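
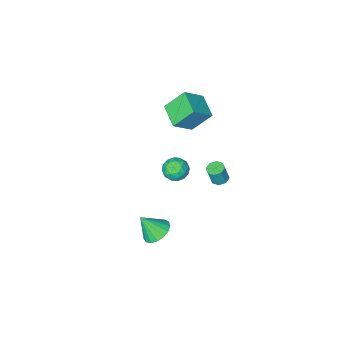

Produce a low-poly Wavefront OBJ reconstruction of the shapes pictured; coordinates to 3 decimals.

v -0.497 1.377 -2.048
v 0.142 1.364 -1.622
v -0.302 0.196 -2.378
v 0.337 0.183 -1.952
v -0.35 0.224 -1.612
v -0.471 0.954 -1.408
v 0.311 0.606 -2.592
v 0.19 1.336 -2.388
v 0.641 0.887 -1.958
v 0.232 0.651 -1.353
v -0.392 0.909 -2.647
v -0.801 0.673 -2.042
v -0.195 1.474 -1.806
v 0.035 0.086 -2.194
v -0.369 0.11 -1.994
v 0.006 0.102 -1.744
v -0.555 1.233 -1.68
v -0.179 1.225 -1.43
v -0.469 0.555 -1.424
v 0.019 0.335 -2.57
v 0.395 0.327 -2.32
v -0.166 1.458 -2.256
v 0.209 1.45 -2.006
v 0.309 1.005 -2.576
v 0.474 1.186 -1.753
v 0.589 0.492 -1.947
v 0.573 0.741 -2.323
v 0.503 1.17 -2.203
v 0.234 1.047 -1.398
v 0.349 0.353 -1.592
v -0.055 0.377 -1.392
v -0.126 0.806 -1.272
v 0.527 0.767 -1.595
v -0.509 1.207 -2.408
v -0.394 0.513 -2.602
v -0.034 0.754 -2.728
v -0.105 1.183 -2.608
v -0.749 1.068 -2.053
v -0.634 0.374 -2.247
v -0.663 0.39 -1.797
v -0.733 0.819 -1.677
v -0.687 0.793 -2.405
v -2.902 0.71 -4.506
v -2.401 0.753 -4.639
v -2.118 0.714 -3.587
v -2.618 0.67 -3.454
v -2.574 1.106 -4.58
v -2.29 1.067 -3.528
v -2.938 1.227 -4.477
v -2.655 1.188 -3.425
v -3.282 1.045 -4.391
v -2.999 1.006 -3.339
v -3.402 0.666 -4.373
v -3.119 0.627 -3.321
v -3.23 0.313 -4.432
v -2.946 0.274 -3.38
v -2.865 0.192 -4.535
v -2.582 0.153 -3.483
v -2.521 0.374 -4.621
v -2.238 0.335 -3.569
v -4.806 -3.955 -2.162
v -3.612 -3.981 -1.205
v -4.478 -2.507 -2.531
v -3.285 -2.533 -1.574
v -3.835 -4.487 -3.386
v -2.642 -4.513 -2.429
v -3.508 -3.039 -3.755
v -2.314 -3.065 -2.798
v 2.779 3.55 -3.206
v 3.514 3.73 -3.549
v 3.441 3.05 -2.054
v 3.418 4.06 -3.351
v 3.176 4.274 -3.12
v 2.843 4.322 -2.908
v 2.496 4.193 -2.765
v 2.213 3.917 -2.723
v 2.061 3.557 -2.792
v 2.073 3.195 -2.955
v 2.247 2.915 -3.177
v 2.543 2.78 -3.405
v 2.893 2.822 -3.588
v 3.217 3.03 -3.683
v 3.441 3.358 -3.669
f 1 38 17
f 38 12 41
f 17 41 6
f 38 41 17
f 1 17 13
f 17 6 18
f 13 18 2
f 17 18 13
f 1 13 22
f 13 2 23
f 22 23 8
f 13 23 22
f 1 22 34
f 22 8 37
f 34 37 11
f 22 37 34
f 1 34 38
f 34 11 42
f 38 42 12
f 34 42 38
f 2 18 29
f 18 6 32
f 29 32 10
f 18 32 29
f 6 41 19
f 41 12 40
f 19 40 5
f 41 40 19
f 12 42 39
f 42 11 35
f 39 35 3
f 42 35 39
f 11 37 36
f 37 8 24
f 36 24 7
f 37 24 36
f 8 23 28
f 23 2 25
f 28 25 9
f 23 25 28
f 4 30 16
f 30 10 31
f 16 31 5
f 30 31 16
f 4 16 14
f 16 5 15
f 14 15 3
f 16 15 14
f 4 14 21
f 14 3 20
f 21 20 7
f 14 20 21
f 4 21 26
f 21 7 27
f 26 27 9
f 21 27 26
f 4 26 30
f 26 9 33
f 30 33 10
f 26 33 30
f 5 31 19
f 31 10 32
f 19 32 6
f 31 32 19
f 3 15 39
f 15 5 40
f 39 40 12
f 15 40 39
f 7 20 36
f 20 3 35
f 36 35 11
f 20 35 36
f 9 27 28
f 27 7 24
f 28 24 8
f 27 24 28
f 10 33 29
f 33 9 25
f 29 25 2
f 33 25 29
f 44 43 47
f 44 47 45
f 45 47 48
f 45 48 46
f 47 43 49
f 47 49 48
f 48 49 50
f 48 50 46
f 49 43 51
f 49 51 50
f 50 51 52
f 50 52 46
f 51 43 53
f 51 53 52
f 52 53 54
f 52 54 46
f 53 43 55
f 53 55 54
f 54 55 56
f 54 56 46
f 55 43 57
f 55 57 56
f 56 57 58
f 56 58 46
f 57 43 59
f 57 59 58
f 58 59 60
f 58 60 46
f 59 43 44
f 59 44 60
f 60 44 45
f 60 45 46
f 62 64 61
f 65 62 61
f 61 64 63
f 63 65 61
f 62 68 64
f 66 62 65
f 66 68 62
f 64 68 63
f 67 65 63
f 63 68 67
f 67 66 65
f 68 66 67
f 70 69 72
f 70 72 71
f 72 69 73
f 72 73 71
f 73 69 74
f 73 74 71
f 74 69 75
f 74 75 71
f 75 69 76
f 75 76 71
f 76 69 77
f 76 77 71
f 77 69 78
f 77 78 71
f 78 69 79
f 78 79 71
f 79 69 80
f 79 80 71
f 80 69 81
f 80 81 71
f 81 69 82
f 81 82 71
f 82 69 83
f 82 83 71
f 83 69 70
f 83 70 71



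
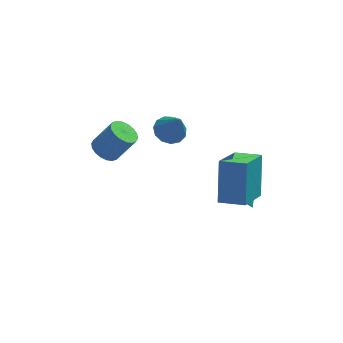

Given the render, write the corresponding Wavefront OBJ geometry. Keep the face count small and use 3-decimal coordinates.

v -0.906 0.924 -1.961
v -0.203 0.717 -2.28
v -0.454 0.236 -0.519
v -0.146 1.127 -2.103
v -0.33 1.473 -1.88
v -0.698 1.644 -1.683
v -1.131 1.587 -1.574
v -1.494 1.319 -1.588
v -1.669 0.925 -1.72
v -1.603 0.531 -1.929
v -1.315 0.262 -2.148
v -0.898 0.203 -2.307
v -0.483 0.372 -2.357
v 0.864 -4.857 -1.607
v 0.975 -3.746 0.23
v 1.69 -3.237 -2.637
v 1.801 -2.126 -0.8
v 2.019 -5.314 -1.4
v 2.13 -4.203 0.437
v 2.845 -3.694 -2.43
v 2.956 -2.583 -0.593
v 1.913 -2.283 -3.606
v 2.295 -1.75 -4.465
v 2.787 -1.857 -2.954
v 1.814 -1.326 -4.097
v 1.38 -1.35 -3.5
v 1.195 -1.81 -2.953
v 1.346 -2.491 -2.711
v 1.763 -3.075 -2.888
v 2.25 -3.288 -3.401
v 2.579 -3.031 -4.01
v 2.597 -2.423 -4.43
v -3.902 -0.972 -1.446
v -3.308 -1.062 -1.86
v -2.423 -1.059 -0.587
v -3.018 -0.968 -0.174
v -3.335 -0.739 -1.842
v -2.45 -0.736 -0.569
v -3.474 -0.462 -1.745
v -2.589 -0.459 -0.473
v -3.698 -0.286 -1.59
v -2.814 -0.282 -0.317
v -3.963 -0.245 -1.406
v -3.078 -0.242 -0.133
v -4.216 -0.349 -1.23
v -3.331 -0.346 0.043
v -4.406 -0.576 -1.097
v -3.522 -0.573 0.176
v -4.497 -0.881 -1.033
v -3.612 -0.878 0.24
v -4.47 -1.204 -1.051
v -3.585 -1.201 0.222
v -4.331 -1.481 -1.147
v -3.446 -1.478 0.125
v -4.106 -1.658 -1.303
v -3.222 -1.654 -0.03
v -3.842 -1.698 -1.487
v -2.957 -1.695 -0.214
v -3.589 -1.594 -1.663
v -2.704 -1.591 -0.39
v -3.398 -1.367 -1.796
v -2.514 -1.364 -0.523
f 2 1 4
f 2 4 3
f 4 1 5
f 4 5 3
f 5 1 6
f 5 6 3
f 6 1 7
f 6 7 3
f 7 1 8
f 7 8 3
f 8 1 9
f 8 9 3
f 9 1 10
f 9 10 3
f 10 1 11
f 10 11 3
f 11 1 12
f 11 12 3
f 12 1 13
f 12 13 3
f 13 1 2
f 13 2 3
f 15 17 14
f 18 15 14
f 14 17 16
f 16 18 14
f 15 21 17
f 19 15 18
f 19 21 15
f 17 21 16
f 20 18 16
f 16 21 20
f 20 19 18
f 21 19 20
f 23 22 25
f 23 25 24
f 25 22 26
f 25 26 24
f 26 22 27
f 26 27 24
f 27 22 28
f 27 28 24
f 28 22 29
f 28 29 24
f 29 22 30
f 29 30 24
f 30 22 31
f 30 31 24
f 31 22 32
f 31 32 24
f 32 22 23
f 32 23 24
f 34 33 37
f 34 37 35
f 35 37 38
f 35 38 36
f 37 33 39
f 37 39 38
f 38 39 40
f 38 40 36
f 39 33 41
f 39 41 40
f 40 41 42
f 40 42 36
f 41 33 43
f 41 43 42
f 42 43 44
f 42 44 36
f 43 33 45
f 43 45 44
f 44 45 46
f 44 46 36
f 45 33 47
f 45 47 46
f 46 47 48
f 46 48 36
f 47 33 49
f 47 49 48
f 48 49 50
f 48 50 36
f 49 33 51
f 49 51 50
f 50 51 52
f 50 52 36
f 51 33 53
f 51 53 52
f 52 53 54
f 52 54 36
f 53 33 55
f 53 55 54
f 54 55 56
f 54 56 36
f 55 33 57
f 55 57 56
f 56 57 58
f 56 58 36
f 57 33 59
f 57 59 58
f 58 59 60
f 58 60 36
f 59 33 61
f 59 61 60
f 60 61 62
f 60 62 36
f 61 33 34
f 61 34 62
f 62 34 35
f 62 35 36



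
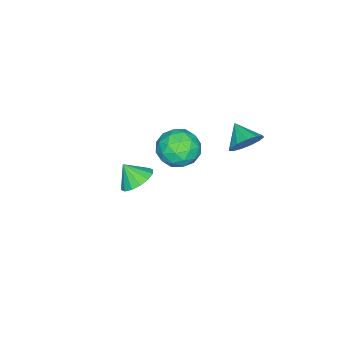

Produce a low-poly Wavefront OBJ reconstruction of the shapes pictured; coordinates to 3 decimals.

v 1.199 1.597 3.562
v 2.127 1.95 4.113
v 2.253 0.63 2.407
v 3.181 0.983 2.958
v 2.46 0.264 3.462
v 1.809 0.861 4.175
v 2.571 1.719 2.345
v 1.92 2.316 3.058
v 2.975 2.025 3.361
v 2.907 1.126 4.051
v 1.473 1.454 2.469
v 1.405 0.555 3.159
v 1.571 1.858 3.939
v 2.809 0.722 2.581
v 2.385 0.299 2.877
v 2.931 0.506 3.201
v 1.384 1.218 3.975
v 1.929 1.426 4.299
v 2.125 0.435 3.916
v 2.451 1.154 2.221
v 2.996 1.362 2.545
v 1.449 2.074 3.319
v 1.995 2.281 3.643
v 2.255 2.145 2.604
v 2.615 2.11 3.821
v 3.234 1.541 3.142
v 2.875 1.974 2.781
v 2.493 2.325 3.201
v 2.574 1.581 4.226
v 3.193 1.013 3.548
v 2.77 0.59 3.844
v 2.387 0.941 4.263
v 3.073 1.625 3.784
v 1.187 1.567 2.972
v 1.806 0.999 2.294
v 1.993 1.639 2.257
v 1.61 1.99 2.676
v 1.146 1.039 3.378
v 1.765 0.47 2.699
v 1.887 0.255 3.319
v 1.505 0.606 3.739
v 1.307 0.955 2.736
v -0.174 -2.36 -3.112
v 0.771 -2.099 -2.972
v -0.106 -3.12 -2.148
v 0.499 -1.767 -2.692
v 0.046 -1.594 -2.525
v -0.465 -1.627 -2.515
v -0.898 -1.856 -2.665
v -1.137 -2.22 -2.935
v -1.118 -2.621 -3.253
v -0.846 -2.953 -3.533
v -0.393 -3.126 -3.7
v 0.118 -3.093 -3.71
v 0.551 -2.864 -3.56
v 0.79 -2.5 -3.29
v -0.552 3.438 2.286
v -0.1 3.668 3.066
v -1.148 2.482 2.914
v -0.545 3.945 3.066
v -0.992 4.061 2.819
v -1.299 3.98 2.402
v -1.37 3.726 1.949
v -1.18 3.381 1.603
v -0.792 3.055 1.474
v -0.327 2.85 1.603
v 0.066 2.832 1.948
v 0.263 3.006 2.402
v 0.201 3.318 2.818
f 1 38 17
f 38 12 41
f 17 41 6
f 38 41 17
f 1 17 13
f 17 6 18
f 13 18 2
f 17 18 13
f 1 13 22
f 13 2 23
f 22 23 8
f 13 23 22
f 1 22 34
f 22 8 37
f 34 37 11
f 22 37 34
f 1 34 38
f 34 11 42
f 38 42 12
f 34 42 38
f 2 18 29
f 18 6 32
f 29 32 10
f 18 32 29
f 6 41 19
f 41 12 40
f 19 40 5
f 41 40 19
f 12 42 39
f 42 11 35
f 39 35 3
f 42 35 39
f 11 37 36
f 37 8 24
f 36 24 7
f 37 24 36
f 8 23 28
f 23 2 25
f 28 25 9
f 23 25 28
f 4 30 16
f 30 10 31
f 16 31 5
f 30 31 16
f 4 16 14
f 16 5 15
f 14 15 3
f 16 15 14
f 4 14 21
f 14 3 20
f 21 20 7
f 14 20 21
f 4 21 26
f 21 7 27
f 26 27 9
f 21 27 26
f 4 26 30
f 26 9 33
f 30 33 10
f 26 33 30
f 5 31 19
f 31 10 32
f 19 32 6
f 31 32 19
f 3 15 39
f 15 5 40
f 39 40 12
f 15 40 39
f 7 20 36
f 20 3 35
f 36 35 11
f 20 35 36
f 9 27 28
f 27 7 24
f 28 24 8
f 27 24 28
f 10 33 29
f 33 9 25
f 29 25 2
f 33 25 29
f 44 43 46
f 44 46 45
f 46 43 47
f 46 47 45
f 47 43 48
f 47 48 45
f 48 43 49
f 48 49 45
f 49 43 50
f 49 50 45
f 50 43 51
f 50 51 45
f 51 43 52
f 51 52 45
f 52 43 53
f 52 53 45
f 53 43 54
f 53 54 45
f 54 43 55
f 54 55 45
f 55 43 56
f 55 56 45
f 56 43 44
f 56 44 45
f 58 57 60
f 58 60 59
f 60 57 61
f 60 61 59
f 61 57 62
f 61 62 59
f 62 57 63
f 62 63 59
f 63 57 64
f 63 64 59
f 64 57 65
f 64 65 59
f 65 57 66
f 65 66 59
f 66 57 67
f 66 67 59
f 67 57 68
f 67 68 59
f 68 57 69
f 68 69 59
f 69 57 58
f 69 58 59



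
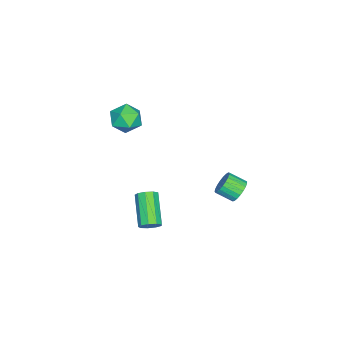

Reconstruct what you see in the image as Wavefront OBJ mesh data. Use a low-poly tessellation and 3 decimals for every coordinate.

v 2.854 -1.944 2.716
v 3.21 -2.474 3.356
v 1.71 -1.666 3.584
v 2.066 -2.196 4.224
v 2.46 -1.408 4.019
v 3.167 -1.58 3.482
v 1.753 -2.56 3.458
v 2.46 -2.732 2.921
v 2.53 -2.855 3.814
v 2.967 -2.143 4.161
v 1.953 -1.997 2.779
v 2.39 -1.285 3.126
v 3.584 -0.413 -3.414
v 3.929 -0.361 -2.939
v 2.542 -1.094 -1.85
v 2.196 -1.147 -2.326
v 3.711 -0.024 -2.99
v 2.324 -0.758 -1.901
v 3.434 0.13 -3.239
v 2.047 -0.604 -2.15
v 3.227 0.03 -3.57
v 1.84 -0.704 -2.481
v 3.186 -0.277 -3.829
v 1.799 -1.011 -2.74
v 3.332 -0.648 -3.894
v 1.945 -1.382 -2.805
v 3.595 -0.909 -3.734
v 2.208 -1.643 -2.645
v 3.853 -0.938 -3.425
v 2.466 -1.672 -2.336
v 3.985 -0.721 -3.111
v 2.598 -1.455 -2.022
v 0.783 3.19 -1.892
v 1.075 2.913 -2.44
v 1.189 2.034 -1.936
v 0.897 2.31 -1.388
v 1.298 3.02 -2.303
v 1.411 2.141 -1.799
v 1.431 3.157 -2.095
v 1.545 2.278 -1.591
v 1.453 3.299 -1.852
v 1.567 2.42 -1.347
v 1.359 3.423 -1.615
v 1.472 2.543 -1.111
v 1.165 3.506 -1.427
v 1.279 2.626 -0.923
v 0.905 3.534 -1.319
v 1.019 2.655 -0.815
v 0.625 3.503 -1.31
v 0.738 2.624 -0.806
v 0.371 3.418 -1.402
v 0.485 2.538 -0.897
v 0.189 3.293 -1.578
v 0.302 2.414 -1.074
v 0.109 3.15 -1.809
v 0.223 2.271 -1.305
v 0.147 3.014 -2.054
v 0.26 2.135 -1.55
v 0.294 2.909 -2.271
v 0.407 2.03 -1.767
v 0.525 2.852 -2.423
v 0.639 1.973 -1.919
v 0.802 2.853 -2.483
v 0.915 1.974 -1.979
f 1 12 6
f 1 6 2
f 1 2 8
f 1 8 11
f 1 11 12
f 2 6 10
f 6 12 5
f 12 11 3
f 11 8 7
f 8 2 9
f 4 10 5
f 4 5 3
f 4 3 7
f 4 7 9
f 4 9 10
f 5 10 6
f 3 5 12
f 7 3 11
f 9 7 8
f 10 9 2
f 14 13 17
f 14 17 15
f 15 17 18
f 15 18 16
f 17 13 19
f 17 19 18
f 18 19 20
f 18 20 16
f 19 13 21
f 19 21 20
f 20 21 22
f 20 22 16
f 21 13 23
f 21 23 22
f 22 23 24
f 22 24 16
f 23 13 25
f 23 25 24
f 24 25 26
f 24 26 16
f 25 13 27
f 25 27 26
f 26 27 28
f 26 28 16
f 27 13 29
f 27 29 28
f 28 29 30
f 28 30 16
f 29 13 31
f 29 31 30
f 30 31 32
f 30 32 16
f 31 13 14
f 31 14 32
f 32 14 15
f 32 15 16
f 34 33 37
f 34 37 35
f 35 37 38
f 35 38 36
f 37 33 39
f 37 39 38
f 38 39 40
f 38 40 36
f 39 33 41
f 39 41 40
f 40 41 42
f 40 42 36
f 41 33 43
f 41 43 42
f 42 43 44
f 42 44 36
f 43 33 45
f 43 45 44
f 44 45 46
f 44 46 36
f 45 33 47
f 45 47 46
f 46 47 48
f 46 48 36
f 47 33 49
f 47 49 48
f 48 49 50
f 48 50 36
f 49 33 51
f 49 51 50
f 50 51 52
f 50 52 36
f 51 33 53
f 51 53 52
f 52 53 54
f 52 54 36
f 53 33 55
f 53 55 54
f 54 55 56
f 54 56 36
f 55 33 57
f 55 57 56
f 56 57 58
f 56 58 36
f 57 33 59
f 57 59 58
f 58 59 60
f 58 60 36
f 59 33 61
f 59 61 60
f 60 61 62
f 60 62 36
f 61 33 63
f 61 63 62
f 62 63 64
f 62 64 36
f 63 33 34
f 63 34 64
f 64 34 35
f 64 35 36



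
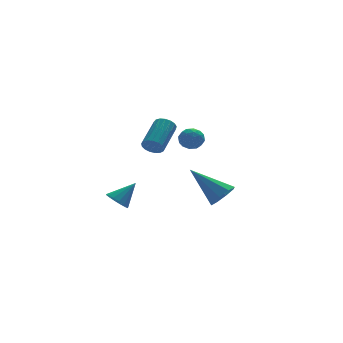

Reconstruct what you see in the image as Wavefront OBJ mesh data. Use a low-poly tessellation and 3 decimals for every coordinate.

v -2.674 -3.685 2.022
v -2.317 -3.708 1.605
v -1.269 -2.598 2.44
v -1.626 -2.575 2.858
v -2.476 -3.509 1.54
v -1.428 -2.399 2.376
v -2.681 -3.35 1.586
v -1.633 -2.24 2.422
v -2.884 -3.268 1.732
v -1.837 -2.158 2.568
v -3.039 -3.281 1.944
v -1.992 -2.171 2.78
v -3.111 -3.387 2.174
v -2.063 -2.277 3.01
v -3.082 -3.561 2.37
v -2.034 -2.452 3.205
v -2.96 -3.764 2.485
v -1.912 -2.654 3.321
v -2.772 -3.948 2.495
v -1.724 -2.838 3.331
v -2.562 -4.072 2.396
v -1.514 -2.962 3.232
v -2.377 -4.108 2.212
v -1.33 -2.998 3.047
v -2.261 -4.046 1.984
v -1.213 -2.936 2.82
v -2.239 -3.902 1.765
v -1.191 -2.792 2.6
v 0.369 -4.656 -1.196
v 0.798 -4.065 -1.439
v -0.709 -3.324 0.136
v 0.311 -4.137 -1.762
v -0.143 -4.512 -1.753
v -0.297 -4.972 -1.418
v -0.061 -5.247 -0.953
v 0.427 -5.175 -0.631
v 0.881 -4.799 -0.639
v 1.035 -4.339 -0.974
v -2.367 1.949 -3.745
v -1.904 2.016 -4.252
v -1.313 2.151 -2.755
v -2.024 2.347 -4.192
v -2.236 2.571 -4.012
v -2.483 2.629 -3.76
v -2.699 2.505 -3.505
v -2.826 2.231 -3.313
v -2.83 1.882 -3.237
v -2.711 1.551 -3.297
v -2.499 1.327 -3.477
v -2.252 1.269 -3.729
v -2.036 1.393 -3.984
v -1.909 1.667 -4.176
v 0.864 1.841 0.098
v 1.543 1.964 0.175
v 1.057 0.736 0.145
v 1.736 0.859 0.222
v 1.294 1.021 0.732
v 1.175 1.704 0.703
v 1.425 0.996 -0.383
v 1.306 1.679 -0.412
v 1.89 1.441 -0.122
v 1.809 1.456 0.567
v 0.791 1.244 -0.247
v 0.71 1.259 0.442
v 1.186 2 0.132
v 1.414 0.7 0.188
v 1.154 0.796 0.487
v 1.553 0.868 0.533
v 0.97 1.847 0.443
v 1.369 1.919 0.488
v 1.223 1.364 0.815
v 1.231 0.781 -0.168
v 1.63 0.853 -0.123
v 1.047 1.832 -0.213
v 1.446 1.904 -0.167
v 1.377 1.336 -0.495
v 1.789 1.764 0.003
v 1.903 1.115 0.03
v 1.72 1.196 -0.325
v 1.65 1.597 -0.342
v 1.742 1.773 0.408
v 1.855 1.124 0.435
v 1.596 1.219 0.735
v 1.526 1.62 0.718
v 1.946 1.466 0.233
v 0.745 1.576 -0.115
v 0.858 0.927 -0.088
v 1.074 1.08 -0.398
v 1.004 1.481 -0.415
v 0.697 1.585 0.29
v 0.811 0.936 0.317
v 0.95 1.103 0.662
v 0.88 1.504 0.645
v 0.654 1.234 0.087
f 2 1 5
f 2 5 3
f 3 5 6
f 3 6 4
f 5 1 7
f 5 7 6
f 6 7 8
f 6 8 4
f 7 1 9
f 7 9 8
f 8 9 10
f 8 10 4
f 9 1 11
f 9 11 10
f 10 11 12
f 10 12 4
f 11 1 13
f 11 13 12
f 12 13 14
f 12 14 4
f 13 1 15
f 13 15 14
f 14 15 16
f 14 16 4
f 15 1 17
f 15 17 16
f 16 17 18
f 16 18 4
f 17 1 19
f 17 19 18
f 18 19 20
f 18 20 4
f 19 1 21
f 19 21 20
f 20 21 22
f 20 22 4
f 21 1 23
f 21 23 22
f 22 23 24
f 22 24 4
f 23 1 25
f 23 25 24
f 24 25 26
f 24 26 4
f 25 1 27
f 25 27 26
f 26 27 28
f 26 28 4
f 27 1 2
f 27 2 28
f 28 2 3
f 28 3 4
f 30 29 32
f 30 32 31
f 32 29 33
f 32 33 31
f 33 29 34
f 33 34 31
f 34 29 35
f 34 35 31
f 35 29 36
f 35 36 31
f 36 29 37
f 36 37 31
f 37 29 38
f 37 38 31
f 38 29 30
f 38 30 31
f 40 39 42
f 40 42 41
f 42 39 43
f 42 43 41
f 43 39 44
f 43 44 41
f 44 39 45
f 44 45 41
f 45 39 46
f 45 46 41
f 46 39 47
f 46 47 41
f 47 39 48
f 47 48 41
f 48 39 49
f 48 49 41
f 49 39 50
f 49 50 41
f 50 39 51
f 50 51 41
f 51 39 52
f 51 52 41
f 52 39 40
f 52 40 41
f 53 90 69
f 90 64 93
f 69 93 58
f 90 93 69
f 53 69 65
f 69 58 70
f 65 70 54
f 69 70 65
f 53 65 74
f 65 54 75
f 74 75 60
f 65 75 74
f 53 74 86
f 74 60 89
f 86 89 63
f 74 89 86
f 53 86 90
f 86 63 94
f 90 94 64
f 86 94 90
f 54 70 81
f 70 58 84
f 81 84 62
f 70 84 81
f 58 93 71
f 93 64 92
f 71 92 57
f 93 92 71
f 64 94 91
f 94 63 87
f 91 87 55
f 94 87 91
f 63 89 88
f 89 60 76
f 88 76 59
f 89 76 88
f 60 75 80
f 75 54 77
f 80 77 61
f 75 77 80
f 56 82 68
f 82 62 83
f 68 83 57
f 82 83 68
f 56 68 66
f 68 57 67
f 66 67 55
f 68 67 66
f 56 66 73
f 66 55 72
f 73 72 59
f 66 72 73
f 56 73 78
f 73 59 79
f 78 79 61
f 73 79 78
f 56 78 82
f 78 61 85
f 82 85 62
f 78 85 82
f 57 83 71
f 83 62 84
f 71 84 58
f 83 84 71
f 55 67 91
f 67 57 92
f 91 92 64
f 67 92 91
f 59 72 88
f 72 55 87
f 88 87 63
f 72 87 88
f 61 79 80
f 79 59 76
f 80 76 60
f 79 76 80
f 62 85 81
f 85 61 77
f 81 77 54
f 85 77 81



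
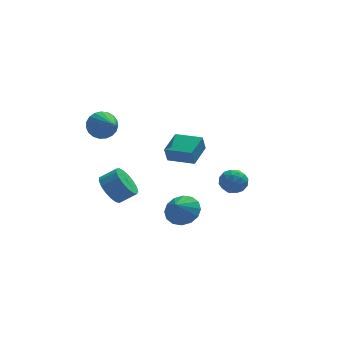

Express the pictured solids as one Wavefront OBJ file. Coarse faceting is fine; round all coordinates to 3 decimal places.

v -0.362 -1.963 -0.786
v 0.325 -2.724 -0.88
v -0.878 -2.537 0.106
v 0.544 -2.383 -0.533
v 0.52 -1.929 -0.254
v 0.259 -1.484 -0.118
v -0.167 -1.167 -0.161
v -0.646 -1.064 -0.371
v -1.049 -1.201 -0.692
v -1.268 -1.542 -1.039
v -1.244 -1.996 -1.318
v -0.983 -2.441 -1.454
v -0.557 -2.758 -1.411
v -0.078 -2.861 -1.201
v -1.172 -1.958 3.229
v -1.371 -2.108 4.145
v -0.342 -0.742 3.608
v -0.541 -0.893 4.524
v 0.101 -2.867 3.356
v -0.098 -3.018 4.272
v 0.931 -1.652 3.735
v 0.732 -1.802 4.651
v 3.259 3.815 -2.327
v 4.056 3.526 -2.61
v 3.064 2.574 -1.61
v 3.861 2.285 -1.893
v 3.812 2.955 -1.304
v 3.933 3.722 -1.747
v 3.187 2.378 -2.473
v 3.308 3.145 -2.916
v 4.012 2.638 -2.7
v 4.398 2.995 -1.977
v 2.722 3.105 -2.243
v 3.108 3.462 -1.52
v 3.675 3.779 -2.531
v 3.445 2.321 -1.689
v 3.416 2.715 -1.342
v 3.885 2.545 -1.508
v 3.602 3.895 -2.024
v 4.071 3.725 -2.19
v 3.927 3.389 -1.423
v 3.049 2.375 -2.03
v 3.518 2.205 -2.196
v 3.235 3.555 -2.712
v 3.704 3.385 -2.878
v 3.193 2.711 -2.797
v 4.117 3.087 -2.751
v 4.002 2.358 -2.329
v 3.606 2.413 -2.67
v 3.678 2.863 -2.931
v 4.344 3.297 -2.326
v 4.229 2.568 -1.904
v 4.2 2.962 -1.558
v 4.271 3.412 -1.819
v 4.318 2.775 -2.379
v 2.891 3.532 -2.316
v 2.776 2.803 -1.894
v 2.849 2.688 -2.401
v 2.92 3.138 -2.662
v 3.118 3.742 -1.891
v 3.003 3.013 -1.469
v 3.442 3.237 -1.289
v 3.514 3.687 -1.55
v 2.802 3.325 -1.841
v -4.14 -1.239 0.835
v -3.567 -0.933 0.074
v -2.648 -1.035 0.724
v -3.22 -1.341 1.485
v -3.683 -0.527 0.301
v -2.764 -0.63 0.951
v -3.902 -0.285 0.65
v -2.983 -0.388 1.3
v -4.176 -0.261 1.042
v -3.257 -0.364 1.691
v -4.442 -0.461 1.386
v -3.523 -0.564 2.036
v -4.638 -0.839 1.604
v -3.719 -0.942 2.254
v -4.72 -1.309 1.646
v -3.801 -1.411 2.296
v -4.669 -1.762 1.502
v -3.75 -1.865 2.152
v -4.497 -2.096 1.206
v -3.578 -2.199 1.855
v -4.243 -2.233 0.824
v -3.324 -2.336 1.473
v -3.965 -2.143 0.445
v -3.046 -2.245 1.095
v -3.727 -1.845 0.155
v -2.808 -1.948 0.805
v -3.583 -1.408 0.022
v -2.664 -1.511 0.671
v -3.675 4.272 2.605
v -2.964 4.702 3.066
v -3.225 2.488 3.575
v -3.268 4.759 3.312
v -3.642 4.732 3.436
v -4.022 4.625 3.415
v -4.342 4.458 3.255
v -4.546 4.258 2.983
v -4.6 4.061 2.645
v -4.494 3.9 2.3
v -4.246 3.803 2.008
v -3.899 3.788 1.819
v -3.514 3.856 1.766
v -3.156 3.997 1.858
v -2.888 4.184 2.079
v -2.756 4.387 2.392
v -2.783 4.57 2.741
f 2 1 4
f 2 4 3
f 4 1 5
f 4 5 3
f 5 1 6
f 5 6 3
f 6 1 7
f 6 7 3
f 7 1 8
f 7 8 3
f 8 1 9
f 8 9 3
f 9 1 10
f 9 10 3
f 10 1 11
f 10 11 3
f 11 1 12
f 11 12 3
f 12 1 13
f 12 13 3
f 13 1 14
f 13 14 3
f 14 1 2
f 14 2 3
f 16 18 15
f 19 16 15
f 15 18 17
f 17 19 15
f 16 22 18
f 20 16 19
f 20 22 16
f 18 22 17
f 21 19 17
f 17 22 21
f 21 20 19
f 22 20 21
f 23 60 39
f 60 34 63
f 39 63 28
f 60 63 39
f 23 39 35
f 39 28 40
f 35 40 24
f 39 40 35
f 23 35 44
f 35 24 45
f 44 45 30
f 35 45 44
f 23 44 56
f 44 30 59
f 56 59 33
f 44 59 56
f 23 56 60
f 56 33 64
f 60 64 34
f 56 64 60
f 24 40 51
f 40 28 54
f 51 54 32
f 40 54 51
f 28 63 41
f 63 34 62
f 41 62 27
f 63 62 41
f 34 64 61
f 64 33 57
f 61 57 25
f 64 57 61
f 33 59 58
f 59 30 46
f 58 46 29
f 59 46 58
f 30 45 50
f 45 24 47
f 50 47 31
f 45 47 50
f 26 52 38
f 52 32 53
f 38 53 27
f 52 53 38
f 26 38 36
f 38 27 37
f 36 37 25
f 38 37 36
f 26 36 43
f 36 25 42
f 43 42 29
f 36 42 43
f 26 43 48
f 43 29 49
f 48 49 31
f 43 49 48
f 26 48 52
f 48 31 55
f 52 55 32
f 48 55 52
f 27 53 41
f 53 32 54
f 41 54 28
f 53 54 41
f 25 37 61
f 37 27 62
f 61 62 34
f 37 62 61
f 29 42 58
f 42 25 57
f 58 57 33
f 42 57 58
f 31 49 50
f 49 29 46
f 50 46 30
f 49 46 50
f 32 55 51
f 55 31 47
f 51 47 24
f 55 47 51
f 66 65 69
f 66 69 67
f 67 69 70
f 67 70 68
f 69 65 71
f 69 71 70
f 70 71 72
f 70 72 68
f 71 65 73
f 71 73 72
f 72 73 74
f 72 74 68
f 73 65 75
f 73 75 74
f 74 75 76
f 74 76 68
f 75 65 77
f 75 77 76
f 76 77 78
f 76 78 68
f 77 65 79
f 77 79 78
f 78 79 80
f 78 80 68
f 79 65 81
f 79 81 80
f 80 81 82
f 80 82 68
f 81 65 83
f 81 83 82
f 82 83 84
f 82 84 68
f 83 65 85
f 83 85 84
f 84 85 86
f 84 86 68
f 85 65 87
f 85 87 86
f 86 87 88
f 86 88 68
f 87 65 89
f 87 89 88
f 88 89 90
f 88 90 68
f 89 65 91
f 89 91 90
f 90 91 92
f 90 92 68
f 91 65 66
f 91 66 92
f 92 66 67
f 92 67 68
f 94 93 96
f 94 96 95
f 96 93 97
f 96 97 95
f 97 93 98
f 97 98 95
f 98 93 99
f 98 99 95
f 99 93 100
f 99 100 95
f 100 93 101
f 100 101 95
f 101 93 102
f 101 102 95
f 102 93 103
f 102 103 95
f 103 93 104
f 103 104 95
f 104 93 105
f 104 105 95
f 105 93 106
f 105 106 95
f 106 93 107
f 106 107 95
f 107 93 108
f 107 108 95
f 108 93 109
f 108 109 95
f 109 93 94
f 109 94 95



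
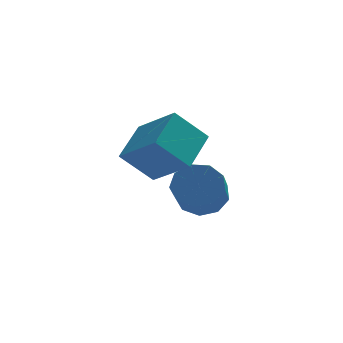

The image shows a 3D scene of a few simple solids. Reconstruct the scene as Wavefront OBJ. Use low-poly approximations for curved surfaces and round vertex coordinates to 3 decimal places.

v -3.124 1.161 -0.663
v -1.968 -0.207 0.562
v -2.219 2.657 0.153
v -1.062 1.289 1.378
v -1.878 1.091 -1.918
v -0.721 -0.277 -0.693
v -0.972 2.587 -1.102
v 0.184 1.219 0.123
v 0.322 3.6 -4.015
v 0.86 4.107 -3.241
v 0.476 2.726 -2.071
v -0.062 2.22 -2.845
v 0.157 4.31 -3.231
v -0.227 2.929 -2.062
v -0.469 4.182 -3.588
v -0.853 2.801 -2.419
v -0.724 3.781 -4.145
v -1.109 2.4 -2.976
v -0.49 3.296 -4.641
v -0.875 1.915 -3.471
v 0.124 2.954 -4.844
v -0.26 1.573 -3.674
v 0.831 2.914 -4.659
v 0.447 1.533 -3.489
v 1.3 3.195 -4.172
v 0.916 1.814 -3.003
v 1.311 3.666 -3.612
v 0.927 2.285 -2.443
f 2 4 1
f 5 2 1
f 1 4 3
f 3 5 1
f 2 8 4
f 6 2 5
f 6 8 2
f 4 8 3
f 7 5 3
f 3 8 7
f 7 6 5
f 8 6 7
f 10 9 13
f 10 13 11
f 11 13 14
f 11 14 12
f 13 9 15
f 13 15 14
f 14 15 16
f 14 16 12
f 15 9 17
f 15 17 16
f 16 17 18
f 16 18 12
f 17 9 19
f 17 19 18
f 18 19 20
f 18 20 12
f 19 9 21
f 19 21 20
f 20 21 22
f 20 22 12
f 21 9 23
f 21 23 22
f 22 23 24
f 22 24 12
f 23 9 25
f 23 25 24
f 24 25 26
f 24 26 12
f 25 9 27
f 25 27 26
f 26 27 28
f 26 28 12
f 27 9 10
f 27 10 28
f 28 10 11
f 28 11 12



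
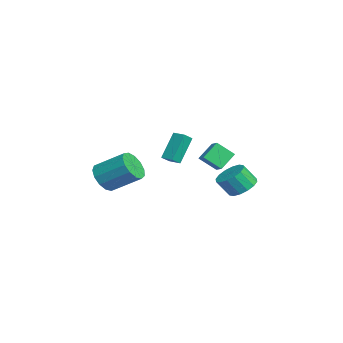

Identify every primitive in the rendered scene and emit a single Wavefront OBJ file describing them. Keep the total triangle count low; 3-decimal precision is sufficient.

v -0.7 1.174 -1.459
v -1.328 2.013 -0.577
v -0.588 2.187 -2.343
v -1.216 3.027 -1.461
v 0.016 1.373 -1.139
v -0.612 2.213 -0.257
v 0.128 2.387 -2.023
v -0.5 3.226 -1.141
v -2.279 3.977 -4.408
v -1.282 4.107 -4.314
v -1.283 3.313 -3.198
v -2.281 3.183 -3.292
v -1.496 4.496 -4.038
v -1.497 3.702 -2.922
v -1.92 4.746 -3.861
v -1.921 3.952 -2.745
v -2.44 4.79 -3.831
v -2.441 3.996 -2.714
v -2.917 4.616 -3.955
v -2.918 3.822 -2.838
v -3.223 4.27 -4.201
v -3.224 3.476 -3.084
v -3.277 3.847 -4.502
v -3.278 3.053 -3.386
v -3.063 3.458 -4.778
v -3.064 2.664 -3.662
v -2.639 3.208 -4.955
v -2.64 2.414 -3.839
v -2.119 3.164 -4.986
v -2.12 2.37 -3.869
v -1.642 3.338 -4.862
v -1.643 2.544 -3.745
v -1.336 3.684 -4.616
v -1.337 2.89 -3.499
v -1.781 -4.157 -3.173
v -0.96 -4.74 -2.811
v -0.277 -3.066 -1.666
v -1.099 -2.483 -2.027
v -0.769 -4.472 -3.316
v -0.086 -2.798 -2.171
v -0.899 -4.104 -3.776
v -0.216 -2.43 -2.631
v -1.31 -3.753 -4.044
v -0.627 -2.079 -2.899
v -1.87 -3.531 -4.036
v -1.187 -1.857 -2.89
v -2.402 -3.507 -3.753
v -1.719 -1.833 -2.608
v -2.737 -3.689 -3.286
v -2.054 -2.015 -2.141
v -2.769 -4.02 -2.784
v -2.086 -2.346 -1.638
v -2.487 -4.395 -2.404
v -1.804 -2.721 -1.259
v -1.981 -4.694 -2.269
v -1.298 -3.02 -1.124
v -1.412 -4.822 -2.42
v -0.729 -3.148 -1.275
v -1.169 -0.902 -1.485
v -1.954 -0.125 0.17
v -1.616 -0.398 -1.935
v -2.401 0.38 -0.279
v -0.559 -0.34 -1.461
v -1.344 0.438 0.195
v -1.006 0.165 -1.91
v -1.791 0.942 -0.255
f 2 4 1
f 5 2 1
f 1 4 3
f 3 5 1
f 2 8 4
f 6 2 5
f 6 8 2
f 4 8 3
f 7 5 3
f 3 8 7
f 7 6 5
f 8 6 7
f 10 9 13
f 10 13 11
f 11 13 14
f 11 14 12
f 13 9 15
f 13 15 14
f 14 15 16
f 14 16 12
f 15 9 17
f 15 17 16
f 16 17 18
f 16 18 12
f 17 9 19
f 17 19 18
f 18 19 20
f 18 20 12
f 19 9 21
f 19 21 20
f 20 21 22
f 20 22 12
f 21 9 23
f 21 23 22
f 22 23 24
f 22 24 12
f 23 9 25
f 23 25 24
f 24 25 26
f 24 26 12
f 25 9 27
f 25 27 26
f 26 27 28
f 26 28 12
f 27 9 29
f 27 29 28
f 28 29 30
f 28 30 12
f 29 9 31
f 29 31 30
f 30 31 32
f 30 32 12
f 31 9 33
f 31 33 32
f 32 33 34
f 32 34 12
f 33 9 10
f 33 10 34
f 34 10 11
f 34 11 12
f 36 35 39
f 36 39 37
f 37 39 40
f 37 40 38
f 39 35 41
f 39 41 40
f 40 41 42
f 40 42 38
f 41 35 43
f 41 43 42
f 42 43 44
f 42 44 38
f 43 35 45
f 43 45 44
f 44 45 46
f 44 46 38
f 45 35 47
f 45 47 46
f 46 47 48
f 46 48 38
f 47 35 49
f 47 49 48
f 48 49 50
f 48 50 38
f 49 35 51
f 49 51 50
f 50 51 52
f 50 52 38
f 51 35 53
f 51 53 52
f 52 53 54
f 52 54 38
f 53 35 55
f 53 55 54
f 54 55 56
f 54 56 38
f 55 35 57
f 55 57 56
f 56 57 58
f 56 58 38
f 57 35 36
f 57 36 58
f 58 36 37
f 58 37 38
f 60 62 59
f 63 60 59
f 59 62 61
f 61 63 59
f 60 66 62
f 64 60 63
f 64 66 60
f 62 66 61
f 65 63 61
f 61 66 65
f 65 64 63
f 66 64 65



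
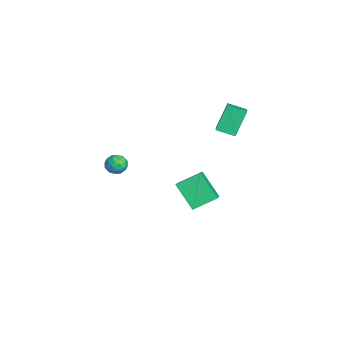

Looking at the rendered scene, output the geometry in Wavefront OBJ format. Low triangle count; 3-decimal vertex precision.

v 2.417 -3.526 0.656
v 2.708 -3.072 0.984
v 2.792 -4.228 1.296
v 3.083 -3.774 1.624
v 2.453 -3.817 1.634
v 2.222 -3.384 1.239
v 3.278 -3.916 1.041
v 3.047 -3.483 0.646
v 3.24 -3.313 1.222
v 2.73 -3.252 1.589
v 2.77 -4.048 0.691
v 2.26 -3.987 1.058
v 2.529 -3.237 0.764
v 2.971 -4.063 1.516
v 2.601 -4.088 1.522
v 2.771 -3.821 1.715
v 2.244 -3.421 0.914
v 2.414 -3.154 1.107
v 2.265 -3.592 1.488
v 3.086 -4.146 1.173
v 3.256 -3.879 1.366
v 2.729 -3.479 0.565
v 2.899 -3.212 0.758
v 3.235 -3.708 0.792
v 3.013 -3.112 1.097
v 3.233 -3.525 1.473
v 3.348 -3.609 1.13
v 3.212 -3.354 0.898
v 2.713 -3.076 1.312
v 2.934 -3.489 1.688
v 2.564 -3.515 1.694
v 2.428 -3.26 1.462
v 3.026 -3.218 1.452
v 2.566 -3.811 0.592
v 2.787 -4.224 0.968
v 3.072 -4.04 0.818
v 2.936 -3.785 0.586
v 2.267 -3.775 0.807
v 2.487 -4.188 1.183
v 2.288 -3.946 1.382
v 2.152 -3.691 1.15
v 2.474 -4.082 0.828
v 0.19 -0.314 -2.777
v 0.028 1.027 -2.125
v -1.224 0.008 -3.791
v -1.386 1.349 -3.139
v 1.266 0.431 -4.041
v 1.104 1.772 -3.389
v -0.148 0.753 -5.055
v -0.31 2.094 -4.403
v 0.189 1.788 1.511
v -0.476 2.487 2.862
v 0.548 2.744 1.193
v -0.117 3.443 2.544
v 1.357 1.577 2.196
v 0.692 2.276 3.547
v 1.716 2.533 1.878
v 1.051 3.232 3.229
f 1 38 17
f 38 12 41
f 17 41 6
f 38 41 17
f 1 17 13
f 17 6 18
f 13 18 2
f 17 18 13
f 1 13 22
f 13 2 23
f 22 23 8
f 13 23 22
f 1 22 34
f 22 8 37
f 34 37 11
f 22 37 34
f 1 34 38
f 34 11 42
f 38 42 12
f 34 42 38
f 2 18 29
f 18 6 32
f 29 32 10
f 18 32 29
f 6 41 19
f 41 12 40
f 19 40 5
f 41 40 19
f 12 42 39
f 42 11 35
f 39 35 3
f 42 35 39
f 11 37 36
f 37 8 24
f 36 24 7
f 37 24 36
f 8 23 28
f 23 2 25
f 28 25 9
f 23 25 28
f 4 30 16
f 30 10 31
f 16 31 5
f 30 31 16
f 4 16 14
f 16 5 15
f 14 15 3
f 16 15 14
f 4 14 21
f 14 3 20
f 21 20 7
f 14 20 21
f 4 21 26
f 21 7 27
f 26 27 9
f 21 27 26
f 4 26 30
f 26 9 33
f 30 33 10
f 26 33 30
f 5 31 19
f 31 10 32
f 19 32 6
f 31 32 19
f 3 15 39
f 15 5 40
f 39 40 12
f 15 40 39
f 7 20 36
f 20 3 35
f 36 35 11
f 20 35 36
f 9 27 28
f 27 7 24
f 28 24 8
f 27 24 28
f 10 33 29
f 33 9 25
f 29 25 2
f 33 25 29
f 44 46 43
f 47 44 43
f 43 46 45
f 45 47 43
f 44 50 46
f 48 44 47
f 48 50 44
f 46 50 45
f 49 47 45
f 45 50 49
f 49 48 47
f 50 48 49
f 52 54 51
f 55 52 51
f 51 54 53
f 53 55 51
f 52 58 54
f 56 52 55
f 56 58 52
f 54 58 53
f 57 55 53
f 53 58 57
f 57 56 55
f 58 56 57



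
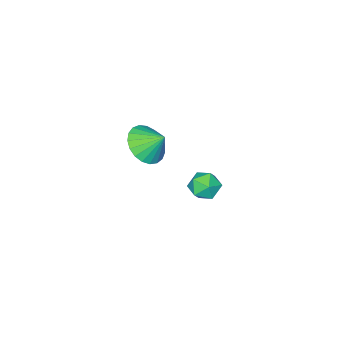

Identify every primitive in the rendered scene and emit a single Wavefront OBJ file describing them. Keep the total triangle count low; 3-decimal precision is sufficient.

v -1.401 -1.486 -3.756
v -0.689 -1.051 -3.536
v -1.131 -2.429 -2.764
v -0.419 -1.994 -2.544
v -1.196 -1.656 -2.386
v -1.363 -1.073 -2.999
v -0.457 -2.407 -3.301
v -0.624 -1.824 -3.914
v -0.106 -1.62 -3.255
v -0.563 -1.157 -2.69
v -1.257 -2.323 -3.61
v -1.714 -1.86 -3.045
v 3.276 -1.235 2.606
v 3.797 -0.517 2.044
v 3.004 -0.405 3.414
v 3.394 -0.488 1.878
v 2.971 -0.588 1.838
v 2.6 -0.8 1.931
v 2.347 -1.087 2.14
v 2.254 -1.4 2.43
v 2.338 -1.684 2.751
v 2.585 -1.891 3.046
v 2.951 -1.984 3.266
v 3.373 -1.948 3.371
v 3.778 -1.788 3.344
v 4.097 -1.533 3.189
v 4.274 -1.226 2.934
v 4.278 -0.921 2.622
v 4.109 -0.67 2.307
f 1 12 6
f 1 6 2
f 1 2 8
f 1 8 11
f 1 11 12
f 2 6 10
f 6 12 5
f 12 11 3
f 11 8 7
f 8 2 9
f 4 10 5
f 4 5 3
f 4 3 7
f 4 7 9
f 4 9 10
f 5 10 6
f 3 5 12
f 7 3 11
f 9 7 8
f 10 9 2
f 14 13 16
f 14 16 15
f 16 13 17
f 16 17 15
f 17 13 18
f 17 18 15
f 18 13 19
f 18 19 15
f 19 13 20
f 19 20 15
f 20 13 21
f 20 21 15
f 21 13 22
f 21 22 15
f 22 13 23
f 22 23 15
f 23 13 24
f 23 24 15
f 24 13 25
f 24 25 15
f 25 13 26
f 25 26 15
f 26 13 27
f 26 27 15
f 27 13 28
f 27 28 15
f 28 13 29
f 28 29 15
f 29 13 14
f 29 14 15



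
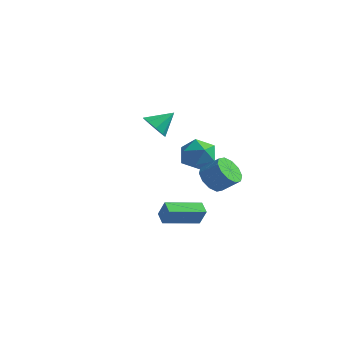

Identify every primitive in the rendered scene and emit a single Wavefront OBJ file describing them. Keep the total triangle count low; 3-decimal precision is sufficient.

v 2.098 -3.93 -0.591
v 2.592 -4.007 0.445
v 3.268 -2.115 -1.013
v 3.762 -2.193 0.023
v 2.718 -4.407 -0.923
v 3.212 -4.485 0.113
v 3.888 -2.593 -1.345
v 4.382 -2.67 -0.309
v 1.122 2.64 -0.759
v 1.799 2.189 -1.39
v 2.855 2.488 -0.473
v 2.178 2.94 0.159
v 1.763 2.804 -1.549
v 2.818 3.104 -0.631
v 1.481 3.357 -1.405
v 2.537 3.656 -0.488
v 1.063 3.636 -1.015
v 2.118 3.935 -0.098
v 0.667 3.535 -0.527
v 1.722 3.834 0.391
v 0.445 3.092 -0.127
v 1.501 3.391 0.79
v 0.482 2.476 0.031
v 1.537 2.776 0.949
v 0.763 1.924 -0.112
v 1.819 2.223 0.805
v 1.182 1.645 -0.502
v 2.237 1.944 0.415
v 1.578 1.746 -0.991
v 2.633 2.045 -0.073
v -1.164 4.858 0.674
v 0.006 4.62 0.927
v -1.306 3.14 -0.287
v -0.136 2.902 -0.034
v -0.966 2.903 0.86
v -0.878 3.965 1.454
v -0.422 3.795 -0.814
v -0.334 4.857 -0.22
v 0.464 3.963 0.007
v 0.128 3.412 1.042
v -1.428 4.348 -0.402
v -1.764 3.797 0.633
v -2.753 2.454 2.5
v -2.045 2.586 1.85
v -2.067 3.506 3.46
v -2.541 3.013 1.736
v -3.135 3.178 1.98
v -3.551 3.004 2.468
v -3.593 2.573 2.97
v -3.242 2.086 3.253
v -2.662 1.772 3.184
v -2.124 1.776 2.794
v -1.881 2.098 2.268
f 2 4 1
f 5 2 1
f 1 4 3
f 3 5 1
f 2 8 4
f 6 2 5
f 6 8 2
f 4 8 3
f 7 5 3
f 3 8 7
f 7 6 5
f 8 6 7
f 10 9 13
f 10 13 11
f 11 13 14
f 11 14 12
f 13 9 15
f 13 15 14
f 14 15 16
f 14 16 12
f 15 9 17
f 15 17 16
f 16 17 18
f 16 18 12
f 17 9 19
f 17 19 18
f 18 19 20
f 18 20 12
f 19 9 21
f 19 21 20
f 20 21 22
f 20 22 12
f 21 9 23
f 21 23 22
f 22 23 24
f 22 24 12
f 23 9 25
f 23 25 24
f 24 25 26
f 24 26 12
f 25 9 27
f 25 27 26
f 26 27 28
f 26 28 12
f 27 9 29
f 27 29 28
f 28 29 30
f 28 30 12
f 29 9 10
f 29 10 30
f 30 10 11
f 30 11 12
f 31 42 36
f 31 36 32
f 31 32 38
f 31 38 41
f 31 41 42
f 32 36 40
f 36 42 35
f 42 41 33
f 41 38 37
f 38 32 39
f 34 40 35
f 34 35 33
f 34 33 37
f 34 37 39
f 34 39 40
f 35 40 36
f 33 35 42
f 37 33 41
f 39 37 38
f 40 39 32
f 44 43 46
f 44 46 45
f 46 43 47
f 46 47 45
f 47 43 48
f 47 48 45
f 48 43 49
f 48 49 45
f 49 43 50
f 49 50 45
f 50 43 51
f 50 51 45
f 51 43 52
f 51 52 45
f 52 43 53
f 52 53 45
f 53 43 44
f 53 44 45



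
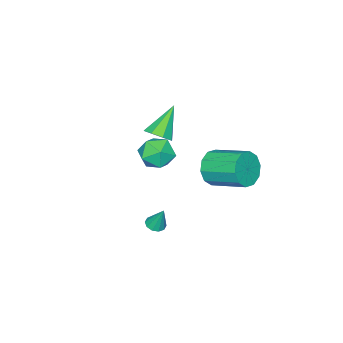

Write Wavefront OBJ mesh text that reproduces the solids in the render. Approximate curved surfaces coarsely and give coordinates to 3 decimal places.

v -1.712 -0.661 0.431
v -1.254 -1.192 0.837
v -3.088 -0.719 1.909
v -1.122 -0.605 0.984
v -1.335 -0.05 0.807
v -1.769 0.147 0.41
v -2.169 -0.129 0.026
v -2.302 -0.717 -0.121
v -2.089 -1.271 0.056
v -1.655 -1.468 0.452
v -1.743 2.779 -0.379
v -1.104 2.538 0.431
v -1.258 4.48 1.13
v -1.897 4.721 0.319
v -0.731 2.746 -0.065
v -0.885 4.688 0.634
v -0.745 2.967 -0.682
v -0.899 4.909 0.017
v -1.139 3.116 -1.183
v -1.293 5.058 -0.484
v -1.765 3.136 -1.377
v -1.919 5.078 -0.678
v -2.382 3.02 -1.19
v -2.536 4.962 -0.491
v -2.755 2.812 -0.694
v -2.909 4.754 0.005
v -2.741 2.591 -0.077
v -2.895 4.533 0.622
v -2.347 2.442 0.424
v -2.501 4.384 1.123
v -1.721 2.422 0.618
v -1.875 4.364 1.317
v -4.555 -2.033 -2.761
v -3.854 -1.178 -2.618
v -3.166 -3.182 -2.702
v -2.465 -2.327 -2.559
v -3.177 -2.606 -1.748
v -4.036 -1.896 -1.785
v -2.984 -2.464 -3.535
v -3.843 -1.754 -3.572
v -2.883 -1.445 -3.096
v -3.003 -1.532 -1.992
v -4.017 -2.828 -3.328
v -4.137 -2.915 -2.224
v 1.798 1.979 -2.793
v 2.318 1.842 -2.747
v 1.822 2.501 -1.527
v 2.303 2.151 -2.874
v 2.095 2.393 -2.97
v 1.774 2.477 -2.999
v 1.461 2.371 -2.949
v 1.278 2.115 -2.839
v 1.293 1.807 -2.712
v 1.501 1.564 -2.616
v 1.822 1.48 -2.587
v 2.135 1.586 -2.637
f 2 1 4
f 2 4 3
f 4 1 5
f 4 5 3
f 5 1 6
f 5 6 3
f 6 1 7
f 6 7 3
f 7 1 8
f 7 8 3
f 8 1 9
f 8 9 3
f 9 1 10
f 9 10 3
f 10 1 2
f 10 2 3
f 12 11 15
f 12 15 13
f 13 15 16
f 13 16 14
f 15 11 17
f 15 17 16
f 16 17 18
f 16 18 14
f 17 11 19
f 17 19 18
f 18 19 20
f 18 20 14
f 19 11 21
f 19 21 20
f 20 21 22
f 20 22 14
f 21 11 23
f 21 23 22
f 22 23 24
f 22 24 14
f 23 11 25
f 23 25 24
f 24 25 26
f 24 26 14
f 25 11 27
f 25 27 26
f 26 27 28
f 26 28 14
f 27 11 29
f 27 29 28
f 28 29 30
f 28 30 14
f 29 11 31
f 29 31 30
f 30 31 32
f 30 32 14
f 31 11 12
f 31 12 32
f 32 12 13
f 32 13 14
f 33 44 38
f 33 38 34
f 33 34 40
f 33 40 43
f 33 43 44
f 34 38 42
f 38 44 37
f 44 43 35
f 43 40 39
f 40 34 41
f 36 42 37
f 36 37 35
f 36 35 39
f 36 39 41
f 36 41 42
f 37 42 38
f 35 37 44
f 39 35 43
f 41 39 40
f 42 41 34
f 46 45 48
f 46 48 47
f 48 45 49
f 48 49 47
f 49 45 50
f 49 50 47
f 50 45 51
f 50 51 47
f 51 45 52
f 51 52 47
f 52 45 53
f 52 53 47
f 53 45 54
f 53 54 47
f 54 45 55
f 54 55 47
f 55 45 56
f 55 56 47
f 56 45 46
f 56 46 47



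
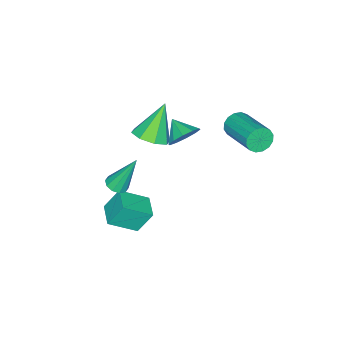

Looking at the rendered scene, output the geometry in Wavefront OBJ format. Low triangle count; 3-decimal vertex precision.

v -1.193 1.697 3.355
v -0.743 1.218 2.849
v -1.507 0.823 3.905
v -0.444 1.358 3.242
v -0.432 1.627 3.678
v -0.71 1.924 3.991
v -1.173 2.134 4.061
v -1.643 2.177 3.861
v -1.942 2.037 3.468
v -1.955 1.768 3.032
v -1.676 1.471 2.719
v -1.214 1.261 2.649
v -0.495 0.244 -1.577
v 0.45 -0.733 -0.732
v 0.378 1.067 -1.601
v 1.322 0.09 -0.757
v -0.022 -0.29 -2.723
v 0.922 -1.267 -1.879
v 0.85 0.533 -2.748
v 1.795 -0.444 -1.903
v -3.331 -1.632 -0.419
v -2.799 -2.35 -0.044
v -4.429 -1.548 1.299
v -2.516 -1.68 0.104
v -2.711 -0.981 -0.054
v -3.269 -0.664 -0.426
v -3.864 -0.913 -0.794
v -4.147 -1.583 -0.942
v -3.952 -2.282 -0.784
v -3.394 -2.6 -0.412
v 0.444 -0.859 -0.317
v 0.843 -0.445 -0.395
v -0.004 -0.061 1.617
v 0.53 -0.322 -0.519
v 0.184 -0.404 -0.565
v -0.062 -0.659 -0.517
v -0.115 -0.991 -0.392
v 0.046 -1.273 -0.239
v 0.359 -1.396 -0.116
v 0.705 -1.314 -0.069
v 0.951 -1.058 -0.117
v 1.004 -0.726 -0.242
v -3.811 2.784 2.684
v -3.558 2.448 3.232
v -2.617 4.221 3.884
v -2.869 4.556 3.336
v -3.31 2.41 2.978
v -2.369 4.182 3.63
v -3.196 2.472 2.645
v -2.255 4.244 3.297
v -3.247 2.617 2.323
v -2.306 4.39 2.974
v -3.449 2.807 2.097
v -2.507 4.58 2.749
v -3.747 2.991 2.029
v -2.806 4.763 2.681
v -4.063 3.119 2.136
v -3.122 4.892 2.788
v -4.311 3.158 2.39
v -3.37 4.93 3.042
v -4.425 3.096 2.723
v -3.484 4.868 3.375
v -4.374 2.95 3.046
v -3.433 4.723 3.697
v -4.173 2.76 3.271
v -3.231 4.533 3.923
v -3.874 2.577 3.339
v -2.933 4.349 3.991
f 2 1 4
f 2 4 3
f 4 1 5
f 4 5 3
f 5 1 6
f 5 6 3
f 6 1 7
f 6 7 3
f 7 1 8
f 7 8 3
f 8 1 9
f 8 9 3
f 9 1 10
f 9 10 3
f 10 1 11
f 10 11 3
f 11 1 12
f 11 12 3
f 12 1 2
f 12 2 3
f 14 16 13
f 17 14 13
f 13 16 15
f 15 17 13
f 14 20 16
f 18 14 17
f 18 20 14
f 16 20 15
f 19 17 15
f 15 20 19
f 19 18 17
f 20 18 19
f 22 21 24
f 22 24 23
f 24 21 25
f 24 25 23
f 25 21 26
f 25 26 23
f 26 21 27
f 26 27 23
f 27 21 28
f 27 28 23
f 28 21 29
f 28 29 23
f 29 21 30
f 29 30 23
f 30 21 22
f 30 22 23
f 32 31 34
f 32 34 33
f 34 31 35
f 34 35 33
f 35 31 36
f 35 36 33
f 36 31 37
f 36 37 33
f 37 31 38
f 37 38 33
f 38 31 39
f 38 39 33
f 39 31 40
f 39 40 33
f 40 31 41
f 40 41 33
f 41 31 42
f 41 42 33
f 42 31 32
f 42 32 33
f 44 43 47
f 44 47 45
f 45 47 48
f 45 48 46
f 47 43 49
f 47 49 48
f 48 49 50
f 48 50 46
f 49 43 51
f 49 51 50
f 50 51 52
f 50 52 46
f 51 43 53
f 51 53 52
f 52 53 54
f 52 54 46
f 53 43 55
f 53 55 54
f 54 55 56
f 54 56 46
f 55 43 57
f 55 57 56
f 56 57 58
f 56 58 46
f 57 43 59
f 57 59 58
f 58 59 60
f 58 60 46
f 59 43 61
f 59 61 60
f 60 61 62
f 60 62 46
f 61 43 63
f 61 63 62
f 62 63 64
f 62 64 46
f 63 43 65
f 63 65 64
f 64 65 66
f 64 66 46
f 65 43 67
f 65 67 66
f 66 67 68
f 66 68 46
f 67 43 44
f 67 44 68
f 68 44 45
f 68 45 46



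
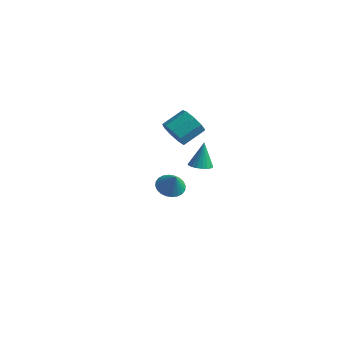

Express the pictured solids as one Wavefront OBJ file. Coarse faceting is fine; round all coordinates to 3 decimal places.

v 3.474 -3.566 -0.868
v 3.899 -4.046 -1.195
v 3.906 -3.794 0.028
v 4.056 -3.814 -1.211
v 4.125 -3.544 -1.176
v 4.095 -3.277 -1.093
v 3.97 -3.054 -0.976
v 3.769 -2.909 -0.842
v 3.524 -2.864 -0.713
v 3.272 -2.926 -0.607
v 3.05 -3.085 -0.54
v 2.892 -3.317 -0.524
v 2.824 -3.587 -0.56
v 2.854 -3.854 -0.643
v 2.979 -4.077 -0.76
v 3.179 -4.222 -0.893
v 3.424 -4.267 -1.023
v 3.677 -4.205 -1.129
v -0.288 2.254 -1.861
v 0.013 1.749 -1.233
v 0.509 2.841 -0.592
v 0.208 3.346 -1.219
v 0.42 1.811 -1.654
v 0.915 2.904 -1.012
v 0.495 2.081 -2.171
v 0.991 3.173 -1.53
v 0.204 2.431 -2.543
v 0.7 3.524 -1.902
v -0.317 2.699 -2.596
v 0.179 3.791 -1.955
v -0.825 2.758 -2.305
v -0.329 3.85 -1.664
v -1.081 2.581 -1.806
v -0.586 3.674 -1.164
v -0.966 2.252 -1.332
v -0.471 3.344 -0.691
v -0.534 1.923 -1.106
v -0.039 3.015 -0.465
v 0.797 3.06 -4.204
v 1.379 2.798 -4.078
v 0.703 3.54 -2.776
v 1.446 3.048 -4.157
v 1.4 3.3 -4.245
v 1.25 3.51 -4.326
v 1.022 3.642 -4.385
v 0.755 3.673 -4.414
v 0.496 3.599 -4.406
v 0.288 3.431 -4.363
v 0.169 3.199 -4.293
v 0.158 2.943 -4.207
v 0.258 2.707 -4.121
v 0.451 2.532 -4.049
v 0.704 2.448 -4.004
v 0.973 2.47 -3.994
v 1.212 2.594 -4.02
f 2 1 4
f 2 4 3
f 4 1 5
f 4 5 3
f 5 1 6
f 5 6 3
f 6 1 7
f 6 7 3
f 7 1 8
f 7 8 3
f 8 1 9
f 8 9 3
f 9 1 10
f 9 10 3
f 10 1 11
f 10 11 3
f 11 1 12
f 11 12 3
f 12 1 13
f 12 13 3
f 13 1 14
f 13 14 3
f 14 1 15
f 14 15 3
f 15 1 16
f 15 16 3
f 16 1 17
f 16 17 3
f 17 1 18
f 17 18 3
f 18 1 2
f 18 2 3
f 20 19 23
f 20 23 21
f 21 23 24
f 21 24 22
f 23 19 25
f 23 25 24
f 24 25 26
f 24 26 22
f 25 19 27
f 25 27 26
f 26 27 28
f 26 28 22
f 27 19 29
f 27 29 28
f 28 29 30
f 28 30 22
f 29 19 31
f 29 31 30
f 30 31 32
f 30 32 22
f 31 19 33
f 31 33 32
f 32 33 34
f 32 34 22
f 33 19 35
f 33 35 34
f 34 35 36
f 34 36 22
f 35 19 37
f 35 37 36
f 36 37 38
f 36 38 22
f 37 19 20
f 37 20 38
f 38 20 21
f 38 21 22
f 40 39 42
f 40 42 41
f 42 39 43
f 42 43 41
f 43 39 44
f 43 44 41
f 44 39 45
f 44 45 41
f 45 39 46
f 45 46 41
f 46 39 47
f 46 47 41
f 47 39 48
f 47 48 41
f 48 39 49
f 48 49 41
f 49 39 50
f 49 50 41
f 50 39 51
f 50 51 41
f 51 39 52
f 51 52 41
f 52 39 53
f 52 53 41
f 53 39 54
f 53 54 41
f 54 39 55
f 54 55 41
f 55 39 40
f 55 40 41



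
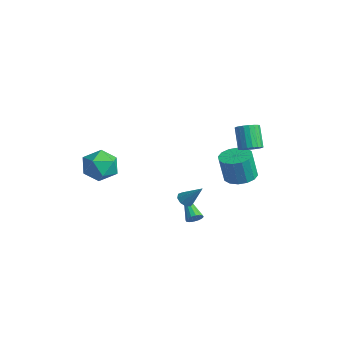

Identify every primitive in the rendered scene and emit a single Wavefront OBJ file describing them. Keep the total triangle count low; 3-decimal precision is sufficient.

v 1.216 2.966 0.735
v 1.578 2.505 1.08
v 0.746 2.774 2.311
v 0.384 3.234 1.965
v 1.732 2.762 1.128
v 0.9 3.031 2.359
v 1.783 3.058 1.098
v 0.951 3.327 2.329
v 1.723 3.337 0.996
v 0.89 3.606 2.227
v 1.561 3.542 0.842
v 0.729 3.81 2.073
v 1.332 3.632 0.667
v 0.499 3.901 1.898
v 1.079 3.591 0.505
v 0.247 3.86 1.736
v 0.854 3.426 0.389
v 0.022 3.695 1.62
v 0.7 3.169 0.341
v -0.132 3.438 1.572
v 0.649 2.873 0.371
v -0.183 3.142 1.602
v 0.71 2.594 0.473
v -0.123 2.863 1.704
v 0.871 2.39 0.627
v 0.039 2.658 1.858
v 1.101 2.299 0.802
v 0.268 2.568 2.033
v 1.353 2.34 0.964
v 0.521 2.609 2.195
v 0.447 -0.031 -4.286
v 0.74 0.143 -3.907
v -1.207 0.191 -3.114
v 0.671 0.358 -4.044
v 0.542 0.469 -4.246
v 0.388 0.445 -4.459
v 0.25 0.295 -4.626
v 0.164 0.057 -4.702
v 0.155 -0.205 -4.666
v 0.223 -0.42 -4.529
v 0.352 -0.53 -4.326
v 0.506 -0.507 -4.113
v 0.644 -0.356 -3.947
v 0.73 -0.118 -3.871
v -0.65 3.496 -2.477
v 0.097 2.889 -2.596
v 0.077 2.536 -0.922
v -0.67 3.144 -0.803
v 0.306 3.335 -2.499
v 0.286 2.982 -0.826
v 0.259 3.824 -2.397
v 0.239 3.472 -0.724
v -0.031 4.225 -2.316
v -0.051 3.873 -0.642
v -0.487 4.432 -2.278
v -0.507 4.079 -0.604
v -0.987 4.387 -2.293
v -1.007 4.035 -0.62
v -1.397 4.104 -2.358
v -1.417 3.751 -0.684
v -1.606 3.658 -2.454
v -1.626 3.305 -0.781
v -1.559 3.168 -2.556
v -1.579 2.816 -0.883
v -1.269 2.767 -2.638
v -1.289 2.415 -0.964
v -0.813 2.561 -2.676
v -0.833 2.208 -1.002
v -0.313 2.605 -2.66
v -0.333 2.253 -0.987
v 0.147 -0.442 -2.82
v 0.538 -0.328 -3.174
v 1.013 0.122 -1.68
v 0.308 -0.04 -3.142
v 0.003 0.059 -2.96
v -0.235 -0.076 -2.712
v -0.294 -0.383 -2.515
v -0.148 -0.717 -2.461
v 0.137 -0.923 -2.575
v 0.426 -0.904 -2.804
v 0.584 -0.669 -3.041
v -4.699 -3.258 -0.979
v -4.143 -2.945 -1.944
v -3.217 -4.275 -0.456
v -2.661 -3.962 -1.421
v -2.869 -3.18 -0.594
v -3.785 -2.552 -0.917
v -3.575 -4.668 -1.483
v -4.491 -4.04 -1.806
v -3.449 -3.817 -2.255
v -3.012 -2.897 -1.706
v -4.348 -4.323 -0.694
v -3.911 -3.403 -0.145
f 2 1 5
f 2 5 3
f 3 5 6
f 3 6 4
f 5 1 7
f 5 7 6
f 6 7 8
f 6 8 4
f 7 1 9
f 7 9 8
f 8 9 10
f 8 10 4
f 9 1 11
f 9 11 10
f 10 11 12
f 10 12 4
f 11 1 13
f 11 13 12
f 12 13 14
f 12 14 4
f 13 1 15
f 13 15 14
f 14 15 16
f 14 16 4
f 15 1 17
f 15 17 16
f 16 17 18
f 16 18 4
f 17 1 19
f 17 19 18
f 18 19 20
f 18 20 4
f 19 1 21
f 19 21 20
f 20 21 22
f 20 22 4
f 21 1 23
f 21 23 22
f 22 23 24
f 22 24 4
f 23 1 25
f 23 25 24
f 24 25 26
f 24 26 4
f 25 1 27
f 25 27 26
f 26 27 28
f 26 28 4
f 27 1 29
f 27 29 28
f 28 29 30
f 28 30 4
f 29 1 2
f 29 2 30
f 30 2 3
f 30 3 4
f 32 31 34
f 32 34 33
f 34 31 35
f 34 35 33
f 35 31 36
f 35 36 33
f 36 31 37
f 36 37 33
f 37 31 38
f 37 38 33
f 38 31 39
f 38 39 33
f 39 31 40
f 39 40 33
f 40 31 41
f 40 41 33
f 41 31 42
f 41 42 33
f 42 31 43
f 42 43 33
f 43 31 44
f 43 44 33
f 44 31 32
f 44 32 33
f 46 45 49
f 46 49 47
f 47 49 50
f 47 50 48
f 49 45 51
f 49 51 50
f 50 51 52
f 50 52 48
f 51 45 53
f 51 53 52
f 52 53 54
f 52 54 48
f 53 45 55
f 53 55 54
f 54 55 56
f 54 56 48
f 55 45 57
f 55 57 56
f 56 57 58
f 56 58 48
f 57 45 59
f 57 59 58
f 58 59 60
f 58 60 48
f 59 45 61
f 59 61 60
f 60 61 62
f 60 62 48
f 61 45 63
f 61 63 62
f 62 63 64
f 62 64 48
f 63 45 65
f 63 65 64
f 64 65 66
f 64 66 48
f 65 45 67
f 65 67 66
f 66 67 68
f 66 68 48
f 67 45 69
f 67 69 68
f 68 69 70
f 68 70 48
f 69 45 46
f 69 46 70
f 70 46 47
f 70 47 48
f 72 71 74
f 72 74 73
f 74 71 75
f 74 75 73
f 75 71 76
f 75 76 73
f 76 71 77
f 76 77 73
f 77 71 78
f 77 78 73
f 78 71 79
f 78 79 73
f 79 71 80
f 79 80 73
f 80 71 81
f 80 81 73
f 81 71 72
f 81 72 73
f 82 93 87
f 82 87 83
f 82 83 89
f 82 89 92
f 82 92 93
f 83 87 91
f 87 93 86
f 93 92 84
f 92 89 88
f 89 83 90
f 85 91 86
f 85 86 84
f 85 84 88
f 85 88 90
f 85 90 91
f 86 91 87
f 84 86 93
f 88 84 92
f 90 88 89
f 91 90 83



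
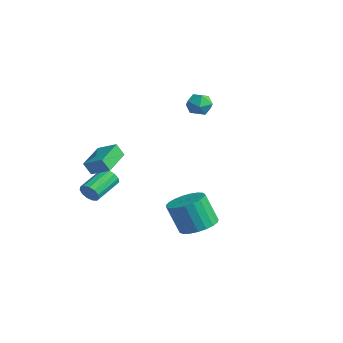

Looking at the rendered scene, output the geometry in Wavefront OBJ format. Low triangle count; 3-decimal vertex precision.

v 4.165 -0.295 -3.641
v 5.047 -0.904 -3.509
v 4.476 -1.355 -1.786
v 3.595 -0.745 -1.919
v 5.186 -0.505 -3.358
v 4.615 -0.956 -1.635
v 5.149 -0.069 -3.257
v 4.578 -0.52 -1.534
v 4.942 0.328 -3.221
v 4.371 -0.123 -1.499
v 4.6 0.617 -3.259
v 4.029 0.166 -1.536
v 4.183 0.749 -3.362
v 3.613 0.298 -1.64
v 3.763 0.7 -3.514
v 3.193 0.249 -1.792
v 3.413 0.479 -3.688
v 2.842 0.028 -1.965
v 3.193 0.124 -3.854
v 2.622 -0.326 -2.131
v 3.141 -0.303 -3.983
v 2.57 -0.753 -2.26
v 3.266 -0.728 -4.053
v 2.695 -1.179 -2.33
v 3.546 -1.079 -4.052
v 2.976 -1.53 -2.329
v 3.934 -1.294 -3.98
v 3.363 -1.745 -2.257
v 4.362 -1.336 -3.849
v 3.791 -1.787 -2.126
v 4.755 -1.198 -3.682
v 4.185 -1.649 -1.96
v -1.201 -3.663 -2.681
v -0.931 -3.37 -3.193
v -1.508 -1.823 -2.612
v -1.779 -2.117 -2.099
v -1.271 -3.459 -3.294
v -1.848 -1.912 -2.713
v -1.59 -3.613 -3.199
v -2.167 -2.067 -2.618
v -1.785 -3.783 -2.94
v -2.362 -2.237 -2.359
v -1.795 -3.915 -2.599
v -2.372 -2.369 -2.018
v -1.616 -3.967 -2.283
v -2.193 -2.421 -1.702
v -1.306 -3.923 -2.094
v -1.883 -2.376 -1.513
v -0.963 -3.796 -2.091
v -1.54 -2.249 -1.51
v -0.695 -3.627 -2.275
v -1.272 -2.08 -1.694
v -0.588 -3.469 -2.588
v -1.165 -1.923 -2.007
v -0.676 -3.373 -2.93
v -1.253 -1.827 -2.349
v -0.854 -3.731 -1.101
v -1.074 -4.074 -0.333
v -1.905 -2.251 -0.741
v -2.125 -2.595 0.027
v 0.125 -3.165 -0.567
v -0.095 -3.509 0.201
v -0.926 -1.686 -0.207
v -1.146 -2.029 0.561
v -3.182 4.403 1.469
v -2.613 4.663 2.047
v -2.387 3.317 1.173
v -1.818 3.577 1.751
v -2.578 3.286 2.003
v -3.069 3.957 2.185
v -1.931 4.023 1.035
v -2.422 4.694 1.217
v -1.84 4.428 1.779
v -2.24 3.972 2.377
v -2.76 4.008 0.843
v -3.16 3.552 1.441
f 2 1 5
f 2 5 3
f 3 5 6
f 3 6 4
f 5 1 7
f 5 7 6
f 6 7 8
f 6 8 4
f 7 1 9
f 7 9 8
f 8 9 10
f 8 10 4
f 9 1 11
f 9 11 10
f 10 11 12
f 10 12 4
f 11 1 13
f 11 13 12
f 12 13 14
f 12 14 4
f 13 1 15
f 13 15 14
f 14 15 16
f 14 16 4
f 15 1 17
f 15 17 16
f 16 17 18
f 16 18 4
f 17 1 19
f 17 19 18
f 18 19 20
f 18 20 4
f 19 1 21
f 19 21 20
f 20 21 22
f 20 22 4
f 21 1 23
f 21 23 22
f 22 23 24
f 22 24 4
f 23 1 25
f 23 25 24
f 24 25 26
f 24 26 4
f 25 1 27
f 25 27 26
f 26 27 28
f 26 28 4
f 27 1 29
f 27 29 28
f 28 29 30
f 28 30 4
f 29 1 31
f 29 31 30
f 30 31 32
f 30 32 4
f 31 1 2
f 31 2 32
f 32 2 3
f 32 3 4
f 34 33 37
f 34 37 35
f 35 37 38
f 35 38 36
f 37 33 39
f 37 39 38
f 38 39 40
f 38 40 36
f 39 33 41
f 39 41 40
f 40 41 42
f 40 42 36
f 41 33 43
f 41 43 42
f 42 43 44
f 42 44 36
f 43 33 45
f 43 45 44
f 44 45 46
f 44 46 36
f 45 33 47
f 45 47 46
f 46 47 48
f 46 48 36
f 47 33 49
f 47 49 48
f 48 49 50
f 48 50 36
f 49 33 51
f 49 51 50
f 50 51 52
f 50 52 36
f 51 33 53
f 51 53 52
f 52 53 54
f 52 54 36
f 53 33 55
f 53 55 54
f 54 55 56
f 54 56 36
f 55 33 34
f 55 34 56
f 56 34 35
f 56 35 36
f 58 60 57
f 61 58 57
f 57 60 59
f 59 61 57
f 58 64 60
f 62 58 61
f 62 64 58
f 60 64 59
f 63 61 59
f 59 64 63
f 63 62 61
f 64 62 63
f 65 76 70
f 65 70 66
f 65 66 72
f 65 72 75
f 65 75 76
f 66 70 74
f 70 76 69
f 76 75 67
f 75 72 71
f 72 66 73
f 68 74 69
f 68 69 67
f 68 67 71
f 68 71 73
f 68 73 74
f 69 74 70
f 67 69 76
f 71 67 75
f 73 71 72
f 74 73 66



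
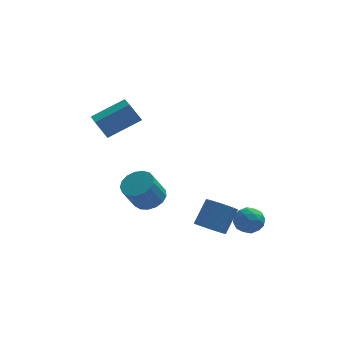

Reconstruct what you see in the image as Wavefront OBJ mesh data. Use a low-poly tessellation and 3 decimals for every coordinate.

v -1.697 1.591 -1.242
v -0.832 1.242 -0.974
v -1.499 0.7 0.47
v -2.363 1.049 0.202
v -0.832 1.676 -0.811
v -1.499 1.135 0.633
v -1.03 2.091 -0.746
v -1.696 1.55 0.698
v -1.38 2.392 -0.795
v -2.047 1.85 0.648
v -1.803 2.509 -0.947
v -2.47 1.967 0.497
v -2.202 2.415 -1.166
v -2.869 1.874 0.278
v -2.485 2.133 -1.402
v -3.151 1.592 0.041
v -2.587 1.727 -1.602
v -3.254 1.185 -0.158
v -2.485 1.289 -1.719
v -3.152 0.748 -0.275
v -2.203 0.921 -1.727
v -2.87 0.379 -0.283
v -1.805 0.706 -1.624
v -2.471 0.164 -0.18
v -1.382 0.693 -1.433
v -2.048 0.152 0.011
v -1.031 0.887 -1.198
v -1.697 0.345 0.245
v 3.084 -1.907 -0.03
v 3.582 -2.022 -0.725
v 2.738 -3.258 -0.055
v 3.236 -3.373 -0.75
v 3.596 -3.204 0.015
v 3.81 -2.369 0.031
v 2.51 -2.911 -0.811
v 2.724 -2.076 -0.795
v 3.227 -2.642 -1.207
v 3.898 -2.823 -0.697
v 2.422 -2.457 -0.083
v 3.093 -2.638 0.427
v 3.364 -1.846 -0.375
v 2.956 -3.434 -0.405
v 3.168 -3.335 0.045
v 3.46 -3.403 -0.364
v 3.497 -2.05 0.069
v 3.79 -2.118 -0.339
v 3.798 -2.813 0.095
v 2.53 -3.162 -0.441
v 2.823 -3.23 -0.849
v 2.86 -1.877 -0.416
v 3.152 -1.945 -0.825
v 2.522 -2.467 -0.875
v 3.448 -2.278 -1.067
v 3.244 -3.072 -1.082
v 2.818 -2.8 -1.118
v 2.943 -2.309 -1.108
v 3.842 -2.384 -0.767
v 3.638 -3.179 -0.782
v 3.85 -3.08 -0.332
v 3.976 -2.589 -0.323
v 3.633 -2.749 -1.051
v 2.682 -2.101 0.002
v 2.478 -2.896 -0.013
v 2.344 -2.691 -0.457
v 2.47 -2.2 -0.448
v 3.076 -2.208 0.302
v 2.872 -3.002 0.287
v 3.377 -2.971 0.328
v 3.502 -2.48 0.338
v 2.687 -2.531 0.271
v 1.212 -2.338 -1.159
v 1.752 -3.012 -0.988
v 2.427 -2.156 0.251
v 1.888 -1.482 0.079
v 1.988 -2.724 -1.316
v 2.663 -1.868 -0.077
v 1.977 -2.313 -1.593
v 2.653 -1.458 -0.355
v 1.724 -1.91 -1.734
v 2.4 -1.055 -0.495
v 1.309 -1.643 -1.691
v 1.984 -0.788 -0.453
v 0.863 -1.597 -1.48
v 1.538 -0.741 -0.241
v 0.527 -1.785 -1.167
v 1.203 -0.93 0.071
v 0.41 -2.149 -0.852
v 1.085 -1.294 0.387
v 0.547 -2.573 -0.634
v 1.222 -1.718 0.605
v 0.895 -2.922 -0.583
v 1.571 -2.067 0.656
v 1.344 -3.086 -0.715
v 2.02 -2.23 0.524
v -4.476 2.297 4.149
v -2.661 2.831 5.128
v -4.687 4.02 3.6
v -2.872 4.554 4.579
v -3.848 2.046 3.121
v -2.033 2.58 4.1
v -4.059 3.769 2.572
v -2.244 4.303 3.551
f 2 1 5
f 2 5 3
f 3 5 6
f 3 6 4
f 5 1 7
f 5 7 6
f 6 7 8
f 6 8 4
f 7 1 9
f 7 9 8
f 8 9 10
f 8 10 4
f 9 1 11
f 9 11 10
f 10 11 12
f 10 12 4
f 11 1 13
f 11 13 12
f 12 13 14
f 12 14 4
f 13 1 15
f 13 15 14
f 14 15 16
f 14 16 4
f 15 1 17
f 15 17 16
f 16 17 18
f 16 18 4
f 17 1 19
f 17 19 18
f 18 19 20
f 18 20 4
f 19 1 21
f 19 21 20
f 20 21 22
f 20 22 4
f 21 1 23
f 21 23 22
f 22 23 24
f 22 24 4
f 23 1 25
f 23 25 24
f 24 25 26
f 24 26 4
f 25 1 27
f 25 27 26
f 26 27 28
f 26 28 4
f 27 1 2
f 27 2 28
f 28 2 3
f 28 3 4
f 29 66 45
f 66 40 69
f 45 69 34
f 66 69 45
f 29 45 41
f 45 34 46
f 41 46 30
f 45 46 41
f 29 41 50
f 41 30 51
f 50 51 36
f 41 51 50
f 29 50 62
f 50 36 65
f 62 65 39
f 50 65 62
f 29 62 66
f 62 39 70
f 66 70 40
f 62 70 66
f 30 46 57
f 46 34 60
f 57 60 38
f 46 60 57
f 34 69 47
f 69 40 68
f 47 68 33
f 69 68 47
f 40 70 67
f 70 39 63
f 67 63 31
f 70 63 67
f 39 65 64
f 65 36 52
f 64 52 35
f 65 52 64
f 36 51 56
f 51 30 53
f 56 53 37
f 51 53 56
f 32 58 44
f 58 38 59
f 44 59 33
f 58 59 44
f 32 44 42
f 44 33 43
f 42 43 31
f 44 43 42
f 32 42 49
f 42 31 48
f 49 48 35
f 42 48 49
f 32 49 54
f 49 35 55
f 54 55 37
f 49 55 54
f 32 54 58
f 54 37 61
f 58 61 38
f 54 61 58
f 33 59 47
f 59 38 60
f 47 60 34
f 59 60 47
f 31 43 67
f 43 33 68
f 67 68 40
f 43 68 67
f 35 48 64
f 48 31 63
f 64 63 39
f 48 63 64
f 37 55 56
f 55 35 52
f 56 52 36
f 55 52 56
f 38 61 57
f 61 37 53
f 57 53 30
f 61 53 57
f 72 71 75
f 72 75 73
f 73 75 76
f 73 76 74
f 75 71 77
f 75 77 76
f 76 77 78
f 76 78 74
f 77 71 79
f 77 79 78
f 78 79 80
f 78 80 74
f 79 71 81
f 79 81 80
f 80 81 82
f 80 82 74
f 81 71 83
f 81 83 82
f 82 83 84
f 82 84 74
f 83 71 85
f 83 85 84
f 84 85 86
f 84 86 74
f 85 71 87
f 85 87 86
f 86 87 88
f 86 88 74
f 87 71 89
f 87 89 88
f 88 89 90
f 88 90 74
f 89 71 91
f 89 91 90
f 90 91 92
f 90 92 74
f 91 71 93
f 91 93 92
f 92 93 94
f 92 94 74
f 93 71 72
f 93 72 94
f 94 72 73
f 94 73 74
f 96 98 95
f 99 96 95
f 95 98 97
f 97 99 95
f 96 102 98
f 100 96 99
f 100 102 96
f 98 102 97
f 101 99 97
f 97 102 101
f 101 100 99
f 102 100 101



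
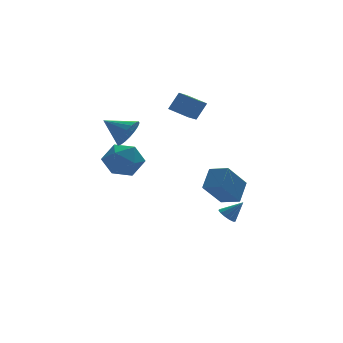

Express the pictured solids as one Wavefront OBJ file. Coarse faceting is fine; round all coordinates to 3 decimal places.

v -3.242 2.688 0.207
v -2.239 2.315 0.746
v -3.781 0.845 -0.066
v -2.778 0.472 0.473
v -3.633 1.017 1.111
v -3.3 2.156 1.28
v -2.72 1.004 -0.6
v -2.387 2.143 -0.431
v -1.916 1.274 0.247
v -2.48 1.282 1.304
v -3.54 1.878 -0.624
v -4.104 1.886 0.433
v 1.182 2.124 2.564
v 0.488 1.482 2.997
v 0.463 3.145 2.927
v -0.231 2.503 3.36
v 1.791 2.177 3.62
v 1.097 1.535 4.053
v 1.072 3.198 3.983
v 0.378 2.556 4.416
v 2.085 -0.005 -3.712
v 2.484 0.342 -3.975
v 2.895 -0.235 -2.788
v 2.308 0.538 -3.772
v 2.061 0.562 -3.55
v 1.822 0.405 -3.38
v 1.667 0.118 -3.315
v 1.644 -0.208 -3.377
v 1.762 -0.469 -3.544
v 1.982 -0.584 -3.766
v 2.235 -0.515 -3.97
v 2.441 -0.284 -4.092
v 2.533 0.036 -4.094
v -3.432 -0.544 2.911
v -2.738 -0.223 3.458
v -4.428 0.384 3.629
v -2.729 0.039 3.132
v -2.859 0.186 2.762
v -3.102 0.188 2.422
v -3.411 0.045 2.179
v -3.724 -0.215 2.08
v -3.979 -0.54 2.146
v -4.125 -0.866 2.364
v -4.135 -1.128 2.69
v -4.005 -1.274 3.059
v -3.761 -1.276 3.4
v -3.453 -1.133 3.643
v -3.14 -0.874 3.741
v -2.885 -0.549 3.675
v -0.286 -2.634 -0.481
v 0.396 -1.822 0.433
v 0.914 -2.129 -1.825
v 1.596 -1.318 -0.91
v 0.384 -3.502 -0.21
v 1.066 -2.691 0.705
v 1.584 -2.998 -1.553
v 2.266 -2.186 -0.639
f 1 12 6
f 1 6 2
f 1 2 8
f 1 8 11
f 1 11 12
f 2 6 10
f 6 12 5
f 12 11 3
f 11 8 7
f 8 2 9
f 4 10 5
f 4 5 3
f 4 3 7
f 4 7 9
f 4 9 10
f 5 10 6
f 3 5 12
f 7 3 11
f 9 7 8
f 10 9 2
f 14 16 13
f 17 14 13
f 13 16 15
f 15 17 13
f 14 20 16
f 18 14 17
f 18 20 14
f 16 20 15
f 19 17 15
f 15 20 19
f 19 18 17
f 20 18 19
f 22 21 24
f 22 24 23
f 24 21 25
f 24 25 23
f 25 21 26
f 25 26 23
f 26 21 27
f 26 27 23
f 27 21 28
f 27 28 23
f 28 21 29
f 28 29 23
f 29 21 30
f 29 30 23
f 30 21 31
f 30 31 23
f 31 21 32
f 31 32 23
f 32 21 33
f 32 33 23
f 33 21 22
f 33 22 23
f 35 34 37
f 35 37 36
f 37 34 38
f 37 38 36
f 38 34 39
f 38 39 36
f 39 34 40
f 39 40 36
f 40 34 41
f 40 41 36
f 41 34 42
f 41 42 36
f 42 34 43
f 42 43 36
f 43 34 44
f 43 44 36
f 44 34 45
f 44 45 36
f 45 34 46
f 45 46 36
f 46 34 47
f 46 47 36
f 47 34 48
f 47 48 36
f 48 34 49
f 48 49 36
f 49 34 35
f 49 35 36
f 51 53 50
f 54 51 50
f 50 53 52
f 52 54 50
f 51 57 53
f 55 51 54
f 55 57 51
f 53 57 52
f 56 54 52
f 52 57 56
f 56 55 54
f 57 55 56

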